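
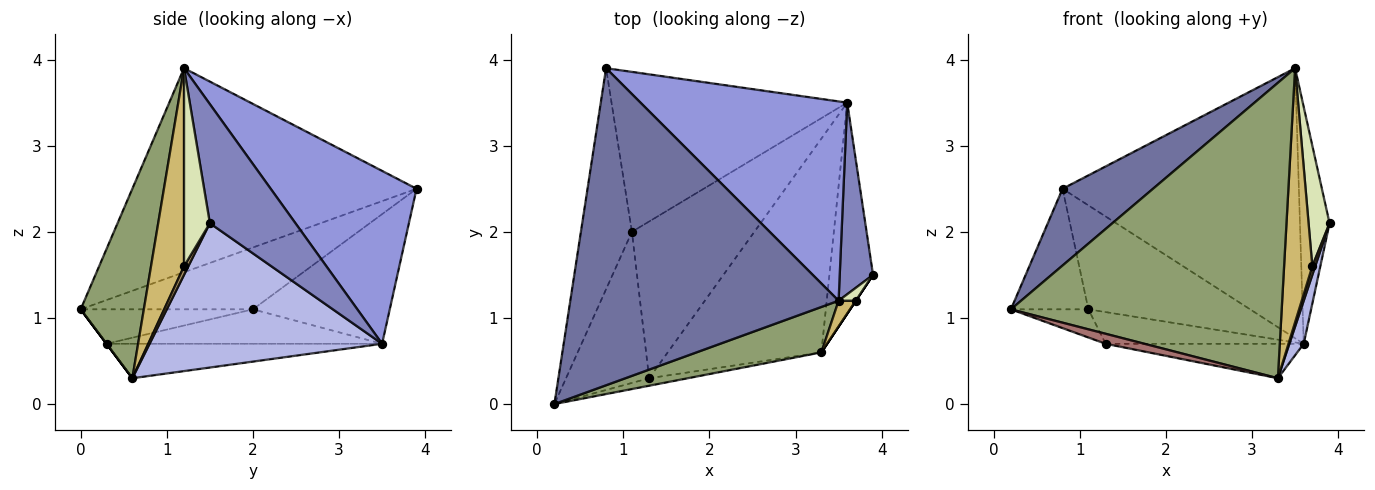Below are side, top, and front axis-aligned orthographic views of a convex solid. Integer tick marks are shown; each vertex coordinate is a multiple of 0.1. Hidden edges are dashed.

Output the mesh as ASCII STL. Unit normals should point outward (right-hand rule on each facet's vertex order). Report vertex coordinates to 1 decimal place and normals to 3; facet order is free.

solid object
 facet normal -0.594 -0.189 0.782
  outer loop
   vertex 3.5 1.2 3.9
   vertex 0.8 3.9 2.5
   vertex 0.2 0.0 1.1
  endloop
 endfacet
 facet normal 0.914 0.316 0.256
  outer loop
   vertex 3.6 3.5 0.7
   vertex 3.5 1.2 3.9
   vertex 3.9 1.5 2.1
  endloop
 endfacet
 facet normal 0.445 0.721 0.532
  outer loop
   vertex 3.6 3.5 0.7
   vertex 0.8 3.9 2.5
   vertex 3.5 1.2 3.9
  endloop
 endfacet
 facet normal 0.956 -0.059 -0.289
  outer loop
   vertex 3.3 0.6 0.3
   vertex 3.6 3.5 0.7
   vertex 3.9 1.5 2.1
  endloop
 endfacet
 facet normal 0.225 -0.963 0.148
  outer loop
   vertex 3.3 0.6 0.3
   vertex 3.5 1.2 3.9
   vertex 0.2 0.0 1.1
  endloop
 endfacet
 facet normal -0.729 0.328 -0.601
  outer loop
   vertex 1.1 2.0 1.1
   vertex 0.2 0.0 1.1
   vertex 0.8 3.9 2.5
  endloop
 endfacet
 facet normal -0.419 0.495 -0.761
  outer loop
   vertex 1.1 2.0 1.1
   vertex 0.8 3.9 2.5
   vertex 3.6 3.5 0.7
  endloop
 endfacet
 facet normal 0.775 -0.629 0.067
  outer loop
   vertex 3.7 1.2 1.6
   vertex 3.9 1.5 2.1
   vertex 3.5 1.2 3.9
  endloop
 endfacet
 facet normal 0.832 -0.555 0.000
  outer loop
   vertex 3.7 1.2 1.6
   vertex 3.3 0.6 0.3
   vertex 3.9 1.5 2.1
  endloop
 endfacet
 facet normal 0.758 -0.648 0.066
  outer loop
   vertex 3.7 1.2 1.6
   vertex 3.5 1.2 3.9
   vertex 3.3 0.6 0.3
  endloop
 endfacet
 facet normal -0.216 0.155 -0.964
  outer loop
   vertex 1.3 0.3 0.7
   vertex 3.6 3.5 0.7
   vertex 3.3 0.6 0.3
  endloop
 endfacet
 facet normal -0.266 0.191 -0.945
  outer loop
   vertex 1.3 0.3 0.7
   vertex 1.1 2.0 1.1
   vertex 3.6 3.5 0.7
  endloop
 endfacet
 facet normal 0.000 -0.800 -0.600
  outer loop
   vertex 1.3 0.3 0.7
   vertex 3.3 0.6 0.3
   vertex 0.2 0.0 1.1
  endloop
 endfacet
 facet normal -0.377 0.170 -0.910
  outer loop
   vertex 1.3 0.3 0.7
   vertex 0.2 0.0 1.1
   vertex 1.1 2.0 1.1
  endloop
 endfacet
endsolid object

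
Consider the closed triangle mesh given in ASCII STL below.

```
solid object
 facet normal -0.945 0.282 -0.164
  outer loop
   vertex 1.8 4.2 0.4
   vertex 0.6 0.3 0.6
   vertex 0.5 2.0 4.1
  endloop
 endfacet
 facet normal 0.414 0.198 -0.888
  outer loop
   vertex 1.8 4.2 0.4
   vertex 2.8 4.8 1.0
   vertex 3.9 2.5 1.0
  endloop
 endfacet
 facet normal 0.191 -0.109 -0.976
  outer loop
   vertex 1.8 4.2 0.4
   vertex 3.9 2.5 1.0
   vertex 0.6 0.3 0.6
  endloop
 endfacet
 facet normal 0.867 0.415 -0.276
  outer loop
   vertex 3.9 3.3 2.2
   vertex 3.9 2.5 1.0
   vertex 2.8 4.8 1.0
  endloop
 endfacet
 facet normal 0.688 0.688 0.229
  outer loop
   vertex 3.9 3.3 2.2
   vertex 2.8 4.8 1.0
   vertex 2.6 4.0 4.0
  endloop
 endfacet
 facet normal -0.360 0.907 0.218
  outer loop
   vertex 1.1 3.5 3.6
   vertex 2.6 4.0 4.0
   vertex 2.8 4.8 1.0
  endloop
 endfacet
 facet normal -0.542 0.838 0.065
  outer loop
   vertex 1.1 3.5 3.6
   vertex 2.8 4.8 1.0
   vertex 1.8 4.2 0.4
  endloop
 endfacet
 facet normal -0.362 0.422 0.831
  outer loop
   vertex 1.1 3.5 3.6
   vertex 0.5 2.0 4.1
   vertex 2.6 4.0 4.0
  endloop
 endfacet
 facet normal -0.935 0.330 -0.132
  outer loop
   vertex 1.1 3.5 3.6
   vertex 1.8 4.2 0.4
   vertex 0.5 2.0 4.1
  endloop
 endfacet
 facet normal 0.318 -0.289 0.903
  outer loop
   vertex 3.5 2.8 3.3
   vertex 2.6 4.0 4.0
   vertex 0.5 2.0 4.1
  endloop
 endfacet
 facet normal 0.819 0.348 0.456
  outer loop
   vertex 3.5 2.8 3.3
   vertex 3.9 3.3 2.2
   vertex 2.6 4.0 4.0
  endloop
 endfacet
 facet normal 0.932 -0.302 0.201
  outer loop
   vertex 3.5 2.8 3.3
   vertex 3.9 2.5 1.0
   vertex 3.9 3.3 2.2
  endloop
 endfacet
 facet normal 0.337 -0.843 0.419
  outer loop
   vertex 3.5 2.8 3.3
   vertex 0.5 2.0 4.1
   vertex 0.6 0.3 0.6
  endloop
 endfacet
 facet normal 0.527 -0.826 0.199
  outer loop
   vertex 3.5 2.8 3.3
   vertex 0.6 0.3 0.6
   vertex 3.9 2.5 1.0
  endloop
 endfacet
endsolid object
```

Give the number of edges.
21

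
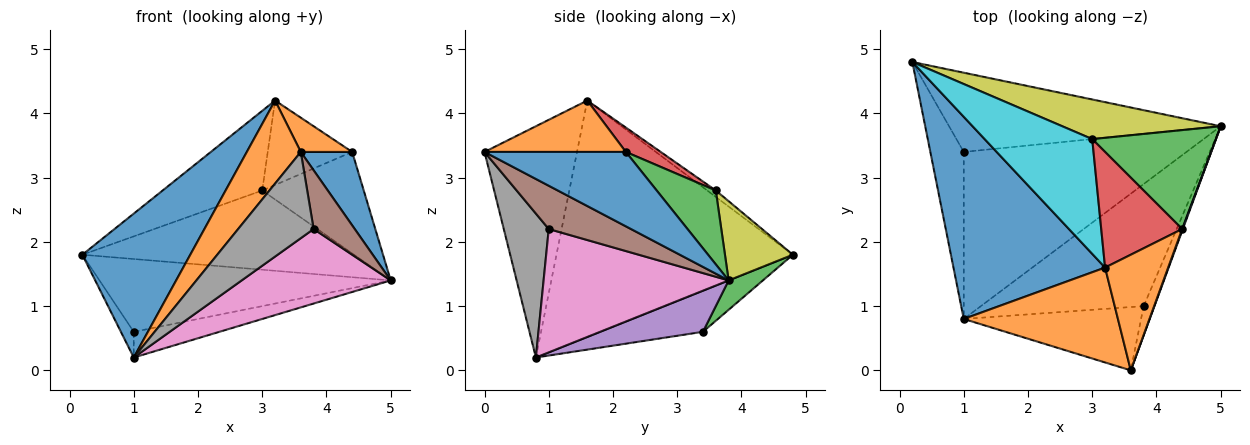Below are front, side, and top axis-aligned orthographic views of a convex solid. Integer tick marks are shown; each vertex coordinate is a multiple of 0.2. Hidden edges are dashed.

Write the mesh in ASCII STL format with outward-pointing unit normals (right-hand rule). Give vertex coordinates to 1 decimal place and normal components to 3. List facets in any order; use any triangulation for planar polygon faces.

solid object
 facet normal -0.786 -0.359 0.504
  outer loop
   vertex 3.2 1.6 4.2
   vertex 0.2 4.8 1.8
   vertex 1.0 0.8 0.2
  endloop
 endfacet
 facet normal -0.749 -0.437 0.499
  outer loop
   vertex 3.2 1.6 4.2
   vertex 1.0 0.8 0.2
   vertex 3.6 0.0 3.4
  endloop
 endfacet
 facet normal 0.079 0.674 -0.734
  outer loop
   vertex 1.0 3.4 0.6
   vertex 0.2 4.8 1.8
   vertex 5.0 3.8 1.4
  endloop
 endfacet
 facet normal -0.772 0.097 -0.628
  outer loop
   vertex 1.0 3.4 0.6
   vertex 1.0 0.8 0.2
   vertex 0.2 4.8 1.8
  endloop
 endfacet
 facet normal 0.180 0.150 -0.972
  outer loop
   vertex 1.0 3.4 0.6
   vertex 5.0 3.8 1.4
   vertex 1.0 0.8 0.2
  endloop
 endfacet
 facet normal 0.873 -0.436 -0.218
  outer loop
   vertex 3.8 1.0 2.2
   vertex 5.0 3.8 1.4
   vertex 3.6 0.0 3.4
  endloop
 endfacet
 facet normal 0.543 -0.438 -0.717
  outer loop
   vertex 3.8 1.0 2.2
   vertex 1.0 0.8 0.2
   vertex 5.0 3.8 1.4
  endloop
 endfacet
 facet normal 0.433 -0.727 -0.533
  outer loop
   vertex 3.8 1.0 2.2
   vertex 3.6 0.0 3.4
   vertex 1.0 0.8 0.2
  endloop
 endfacet
 facet normal 0.218 0.873 0.436
  outer loop
   vertex 3.0 3.6 2.8
   vertex 5.0 3.8 1.4
   vertex 0.2 4.8 1.8
  endloop
 endfacet
 facet normal -0.049 0.569 0.821
  outer loop
   vertex 3.0 3.6 2.8
   vertex 0.2 4.8 1.8
   vertex 3.2 1.6 4.2
  endloop
 endfacet
 facet normal 0.940 -0.342 0.009
  outer loop
   vertex 4.4 2.2 3.4
   vertex 3.6 0.0 3.4
   vertex 5.0 3.8 1.4
  endloop
 endfacet
 facet normal 0.616 -0.224 0.756
  outer loop
   vertex 4.4 2.2 3.4
   vertex 3.2 1.6 4.2
   vertex 3.6 0.0 3.4
  endloop
 endfacet
 facet normal 0.385 0.661 0.644
  outer loop
   vertex 4.4 2.2 3.4
   vertex 5.0 3.8 1.4
   vertex 3.0 3.6 2.8
  endloop
 endfacet
 facet normal 0.237 0.573 0.785
  outer loop
   vertex 4.4 2.2 3.4
   vertex 3.0 3.6 2.8
   vertex 3.2 1.6 4.2
  endloop
 endfacet
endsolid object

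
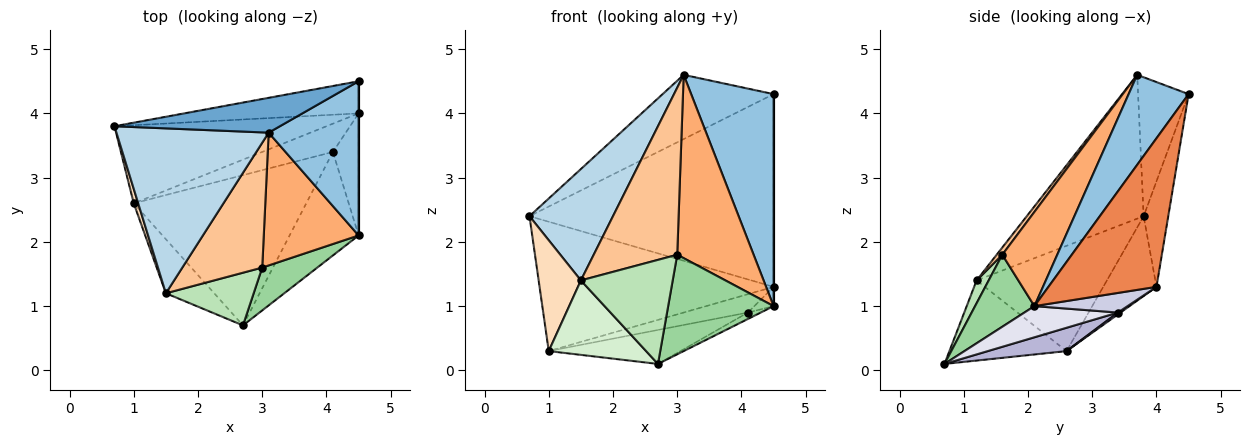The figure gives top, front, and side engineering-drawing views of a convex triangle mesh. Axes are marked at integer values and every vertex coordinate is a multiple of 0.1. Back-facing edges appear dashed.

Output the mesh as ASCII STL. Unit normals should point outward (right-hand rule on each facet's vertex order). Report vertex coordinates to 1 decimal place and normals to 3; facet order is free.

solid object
 facet normal -0.372 0.816 0.442
  outer loop
   vertex 3.1 3.7 4.6
   vertex 4.5 4.5 4.3
   vertex 0.7 3.8 2.4
  endloop
 endfacet
 facet normal 0.507 -0.697 0.507
  outer loop
   vertex 3.1 3.7 4.6
   vertex 4.5 2.1 1.0
   vertex 4.5 4.5 4.3
  endloop
 endfacet
 facet normal -0.616 -0.441 0.653
  outer loop
   vertex 1.5 1.2 1.4
   vertex 3.1 3.7 4.6
   vertex 0.7 3.8 2.4
  endloop
 endfacet
 facet normal -0.099 0.982 -0.164
  outer loop
   vertex 4.5 4.0 1.3
   vertex 0.7 3.8 2.4
   vertex 4.5 4.5 4.3
  endloop
 endfacet
 facet normal 1.000 0.000 0.000
  outer loop
   vertex 4.5 4.0 1.3
   vertex 4.5 4.5 4.3
   vertex 4.5 2.1 1.0
  endloop
 endfacet
 facet normal 0.504 -0.700 0.507
  outer loop
   vertex 3.0 1.6 1.8
   vertex 4.5 2.1 1.0
   vertex 3.1 3.7 4.6
  endloop
 endfacet
 facet normal 0.054 -0.800 0.598
  outer loop
   vertex 3.0 1.6 1.8
   vertex 3.1 3.7 4.6
   vertex 1.5 1.2 1.4
  endloop
 endfacet
 facet normal -0.951 -0.308 0.040
  outer loop
   vertex 1.0 2.6 0.3
   vertex 1.5 1.2 1.4
   vertex 0.7 3.8 2.4
  endloop
 endfacet
 facet normal -0.191 0.840 -0.507
  outer loop
   vertex 1.0 2.6 0.3
   vertex 0.7 3.8 2.4
   vertex 4.5 4.0 1.3
  endloop
 endfacet
 facet normal 0.459 -0.816 0.351
  outer loop
   vertex 2.7 0.7 0.1
   vertex 4.5 2.1 1.0
   vertex 3.0 1.6 1.8
  endloop
 endfacet
 facet normal 0.117 -0.886 0.449
  outer loop
   vertex 2.7 0.7 0.1
   vertex 3.0 1.6 1.8
   vertex 1.5 1.2 1.4
  endloop
 endfacet
 facet normal -0.698 -0.580 -0.421
  outer loop
   vertex 2.7 0.7 0.1
   vertex 1.5 1.2 1.4
   vertex 1.0 2.6 0.3
  endloop
 endfacet
 facet normal 0.022 0.544 -0.838
  outer loop
   vertex 4.1 3.4 0.9
   vertex 1.0 2.6 0.3
   vertex 4.5 4.0 1.3
  endloop
 endfacet
 facet normal 0.131 0.219 -0.967
  outer loop
   vertex 4.1 3.4 0.9
   vertex 2.7 0.7 0.1
   vertex 1.0 2.6 0.3
  endloop
 endfacet
 facet normal 0.602 0.125 -0.789
  outer loop
   vertex 4.1 3.4 0.9
   vertex 4.5 4.0 1.3
   vertex 4.5 2.1 1.0
  endloop
 endfacet
 facet normal 0.411 0.056 -0.910
  outer loop
   vertex 4.1 3.4 0.9
   vertex 4.5 2.1 1.0
   vertex 2.7 0.7 0.1
  endloop
 endfacet
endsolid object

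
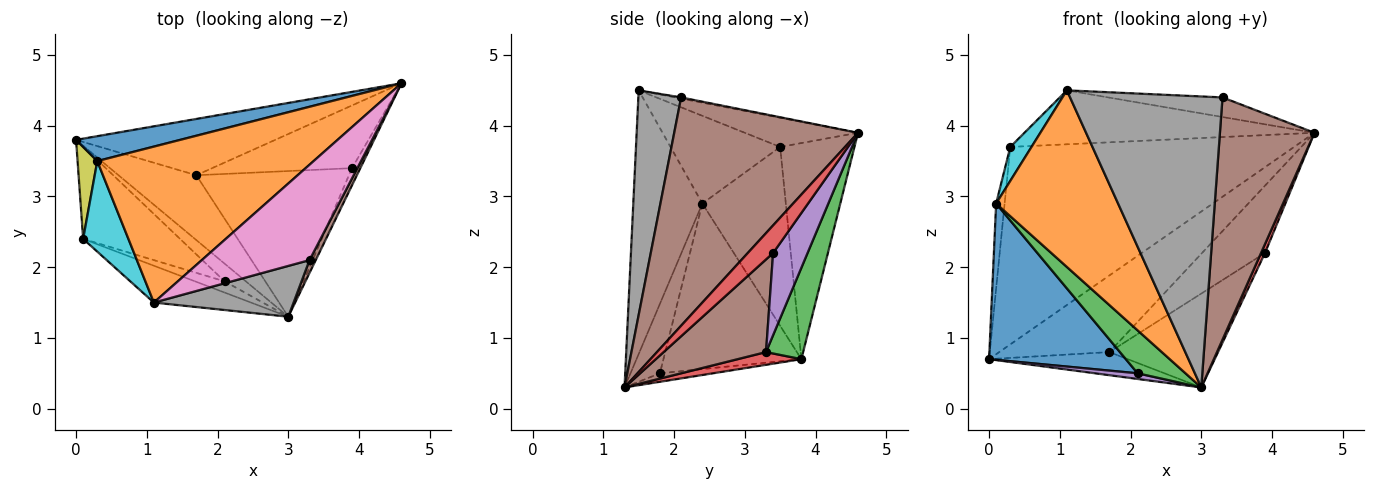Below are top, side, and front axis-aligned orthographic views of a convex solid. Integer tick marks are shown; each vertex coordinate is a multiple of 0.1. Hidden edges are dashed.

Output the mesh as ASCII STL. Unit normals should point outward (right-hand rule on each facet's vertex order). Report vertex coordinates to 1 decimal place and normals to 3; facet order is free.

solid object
 facet normal -0.251 0.960 0.121
  outer loop
   vertex 0.3 3.5 3.7
   vertex 4.6 4.6 3.9
   vertex 0.0 3.8 0.7
  endloop
 endfacet
 facet normal -0.127 0.324 0.937
  outer loop
   vertex 0.3 3.5 3.7
   vertex 1.1 1.5 4.5
   vertex 4.6 4.6 3.9
  endloop
 endfacet
 facet normal 0.262 0.778 -0.571
  outer loop
   vertex 1.7 3.3 0.8
   vertex 0.0 3.8 0.7
   vertex 4.6 4.6 3.9
  endloop
 endfacet
 facet normal 0.152 0.332 -0.931
  outer loop
   vertex 1.7 3.3 0.8
   vertex 3.0 1.3 0.3
   vertex 0.0 3.8 0.7
  endloop
 endfacet
 facet normal -0.356 -0.285 -0.890
  outer loop
   vertex 2.1 1.8 0.5
   vertex 0.0 3.8 0.7
   vertex 3.0 1.3 0.3
  endloop
 endfacet
 facet normal 0.889 -0.457 0.024
  outer loop
   vertex 3.3 2.1 4.4
   vertex 3.0 1.3 0.3
   vertex 4.6 4.6 3.9
  endloop
 endfacet
 facet normal -0.010 0.201 0.979
  outer loop
   vertex 3.3 2.1 4.4
   vertex 4.6 4.6 3.9
   vertex 1.1 1.5 4.5
  endloop
 endfacet
 facet normal 0.266 -0.949 0.166
  outer loop
   vertex 3.3 2.1 4.4
   vertex 1.1 1.5 4.5
   vertex 3.0 1.3 0.3
  endloop
 endfacet
 facet normal -0.989 0.101 0.109
  outer loop
   vertex 0.1 2.4 2.9
   vertex 0.3 3.5 3.7
   vertex 0.0 3.8 0.7
  endloop
 endfacet
 facet normal -0.876 -0.170 0.452
  outer loop
   vertex 0.1 2.4 2.9
   vertex 1.1 1.5 4.5
   vertex 0.3 3.5 3.7
  endloop
 endfacet
 facet normal -0.656 -0.650 -0.384
  outer loop
   vertex 0.1 2.4 2.9
   vertex 0.0 3.8 0.7
   vertex 2.1 1.8 0.5
  endloop
 endfacet
 facet normal -0.485 -0.856 -0.179
  outer loop
   vertex 0.1 2.4 2.9
   vertex 3.0 1.3 0.3
   vertex 1.1 1.5 4.5
  endloop
 endfacet
 facet normal -0.511 -0.832 -0.217
  outer loop
   vertex 0.1 2.4 2.9
   vertex 2.1 1.8 0.5
   vertex 3.0 1.3 0.3
  endloop
 endfacet
 facet normal 0.947 -0.147 -0.286
  outer loop
   vertex 3.9 3.4 2.2
   vertex 4.6 4.6 3.9
   vertex 3.0 1.3 0.3
  endloop
 endfacet
 facet normal 0.372 0.679 -0.633
  outer loop
   vertex 3.9 3.4 2.2
   vertex 1.7 3.3 0.8
   vertex 4.6 4.6 3.9
  endloop
 endfacet
 facet normal 0.455 0.483 -0.749
  outer loop
   vertex 3.9 3.4 2.2
   vertex 3.0 1.3 0.3
   vertex 1.7 3.3 0.8
  endloop
 endfacet
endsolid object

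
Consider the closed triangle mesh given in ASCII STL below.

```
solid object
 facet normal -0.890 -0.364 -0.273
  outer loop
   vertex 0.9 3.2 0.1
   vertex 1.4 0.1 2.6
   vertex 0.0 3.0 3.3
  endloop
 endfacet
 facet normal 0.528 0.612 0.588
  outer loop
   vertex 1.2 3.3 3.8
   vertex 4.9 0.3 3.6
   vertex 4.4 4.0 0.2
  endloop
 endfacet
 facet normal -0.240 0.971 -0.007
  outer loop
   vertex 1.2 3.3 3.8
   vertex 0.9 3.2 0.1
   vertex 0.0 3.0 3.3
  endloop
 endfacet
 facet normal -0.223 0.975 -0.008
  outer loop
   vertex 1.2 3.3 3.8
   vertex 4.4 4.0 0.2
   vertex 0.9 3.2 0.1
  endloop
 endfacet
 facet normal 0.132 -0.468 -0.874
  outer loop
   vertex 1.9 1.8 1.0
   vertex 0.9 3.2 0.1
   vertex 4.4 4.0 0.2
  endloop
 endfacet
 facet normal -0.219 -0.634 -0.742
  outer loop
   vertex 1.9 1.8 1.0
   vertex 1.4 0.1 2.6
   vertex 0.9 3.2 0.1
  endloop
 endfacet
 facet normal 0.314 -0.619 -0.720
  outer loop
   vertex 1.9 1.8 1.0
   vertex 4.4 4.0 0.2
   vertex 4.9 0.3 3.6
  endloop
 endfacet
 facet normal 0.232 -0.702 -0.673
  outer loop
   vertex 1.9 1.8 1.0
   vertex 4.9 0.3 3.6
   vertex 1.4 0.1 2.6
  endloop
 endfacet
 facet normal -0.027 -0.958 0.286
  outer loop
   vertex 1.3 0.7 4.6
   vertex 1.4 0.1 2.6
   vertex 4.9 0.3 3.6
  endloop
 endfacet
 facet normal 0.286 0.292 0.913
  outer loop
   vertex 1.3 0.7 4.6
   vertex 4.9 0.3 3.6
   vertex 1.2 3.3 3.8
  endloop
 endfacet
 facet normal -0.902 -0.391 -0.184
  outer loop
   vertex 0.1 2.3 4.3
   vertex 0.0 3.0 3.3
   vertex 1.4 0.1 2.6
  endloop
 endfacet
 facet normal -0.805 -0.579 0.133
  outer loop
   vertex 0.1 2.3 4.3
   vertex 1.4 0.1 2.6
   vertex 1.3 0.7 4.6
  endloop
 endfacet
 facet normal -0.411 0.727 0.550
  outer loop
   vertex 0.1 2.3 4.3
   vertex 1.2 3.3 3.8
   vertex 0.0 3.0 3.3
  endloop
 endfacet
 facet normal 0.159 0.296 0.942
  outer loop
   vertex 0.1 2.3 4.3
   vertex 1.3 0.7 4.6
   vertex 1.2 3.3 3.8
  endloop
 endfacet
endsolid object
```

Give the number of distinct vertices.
9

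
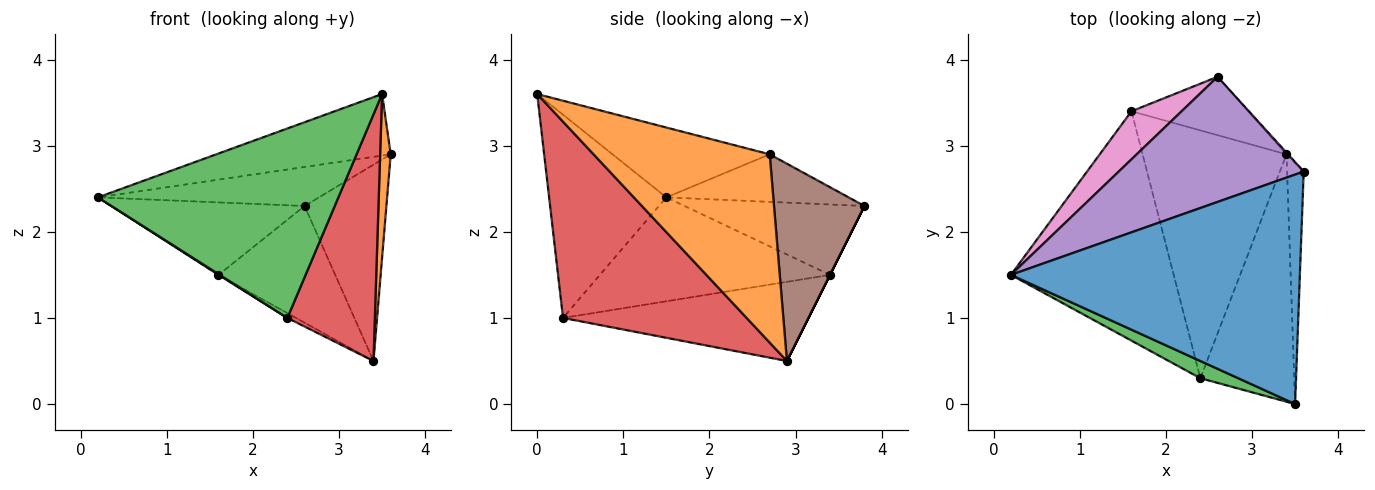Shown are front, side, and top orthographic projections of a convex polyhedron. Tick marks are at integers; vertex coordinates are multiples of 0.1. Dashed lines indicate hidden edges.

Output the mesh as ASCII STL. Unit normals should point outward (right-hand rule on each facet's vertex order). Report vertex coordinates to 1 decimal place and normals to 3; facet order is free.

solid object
 facet normal -0.227 0.252 0.941
  outer loop
   vertex 3.5 0.0 3.6
   vertex 3.6 2.7 2.9
   vertex 0.2 1.5 2.4
  endloop
 endfacet
 facet normal 0.994 -0.060 -0.088
  outer loop
   vertex 3.4 2.9 0.5
   vertex 3.6 2.7 2.9
   vertex 3.5 0.0 3.6
  endloop
 endfacet
 facet normal -0.437 -0.896 0.081
  outer loop
   vertex 2.4 0.3 1.0
   vertex 3.5 0.0 3.6
   vertex 0.2 1.5 2.4
  endloop
 endfacet
 facet normal 0.829 -0.395 -0.396
  outer loop
   vertex 2.4 0.3 1.0
   vertex 3.4 2.9 0.5
   vertex 3.5 0.0 3.6
  endloop
 endfacet
 facet normal -0.238 0.289 0.927
  outer loop
   vertex 2.6 3.8 2.3
   vertex 0.2 1.5 2.4
   vertex 3.6 2.7 2.9
  endloop
 endfacet
 facet normal 0.742 0.671 -0.006
  outer loop
   vertex 2.6 3.8 2.3
   vertex 3.6 2.7 2.9
   vertex 3.4 2.9 0.5
  endloop
 endfacet
 facet normal -0.613 0.658 0.437
  outer loop
   vertex 1.6 3.4 1.5
   vertex 0.2 1.5 2.4
   vertex 2.6 3.8 2.3
  endloop
 endfacet
 facet normal 0.000 0.894 -0.447
  outer loop
   vertex 1.6 3.4 1.5
   vertex 2.6 3.8 2.3
   vertex 3.4 2.9 0.5
  endloop
 endfacet
 facet normal -0.538 -0.003 -0.843
  outer loop
   vertex 1.6 3.4 1.5
   vertex 2.4 0.3 1.0
   vertex 0.2 1.5 2.4
  endloop
 endfacet
 facet normal -0.482 0.017 -0.876
  outer loop
   vertex 1.6 3.4 1.5
   vertex 3.4 2.9 0.5
   vertex 2.4 0.3 1.0
  endloop
 endfacet
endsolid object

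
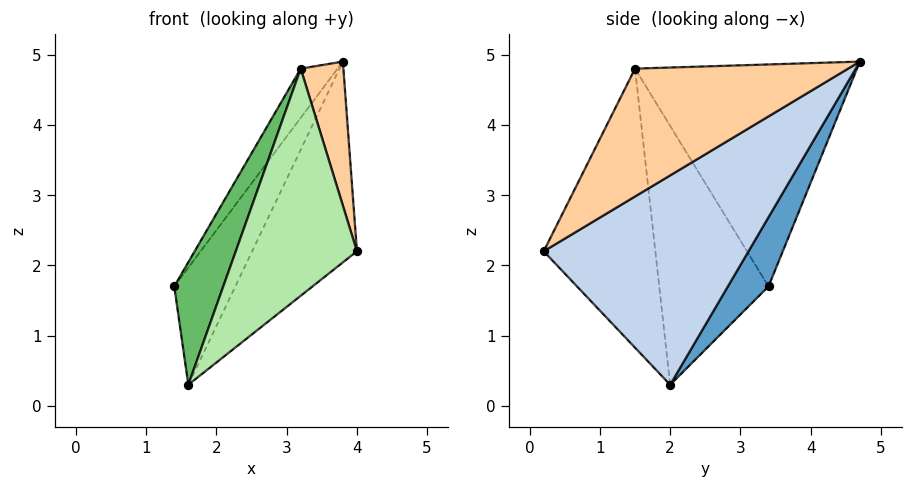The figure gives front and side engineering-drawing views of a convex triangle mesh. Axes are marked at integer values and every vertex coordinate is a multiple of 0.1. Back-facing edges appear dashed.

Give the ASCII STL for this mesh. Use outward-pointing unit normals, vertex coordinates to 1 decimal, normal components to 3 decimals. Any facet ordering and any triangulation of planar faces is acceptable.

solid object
 facet normal 0.442 0.665 -0.602
  outer loop
   vertex 1.6 2.0 0.3
   vertex 1.4 3.4 1.7
   vertex 3.8 4.7 4.9
  endloop
 endfacet
 facet normal 0.732 0.374 -0.570
  outer loop
   vertex 1.6 2.0 0.3
   vertex 3.8 4.7 4.9
   vertex 4.0 0.2 2.2
  endloop
 endfacet
 facet normal -0.818 0.136 0.558
  outer loop
   vertex 3.2 1.5 4.8
   vertex 3.8 4.7 4.9
   vertex 1.4 3.4 1.7
  endloop
 endfacet
 facet normal 0.910 -0.182 0.371
  outer loop
   vertex 3.2 1.5 4.8
   vertex 4.0 0.2 2.2
   vertex 3.8 4.7 4.9
  endloop
 endfacet
 facet normal -0.879 -0.394 0.269
  outer loop
   vertex 3.2 1.5 4.8
   vertex 1.4 3.4 1.7
   vertex 1.6 2.0 0.3
  endloop
 endfacet
 facet normal -0.669 -0.726 0.157
  outer loop
   vertex 3.2 1.5 4.8
   vertex 1.6 2.0 0.3
   vertex 4.0 0.2 2.2
  endloop
 endfacet
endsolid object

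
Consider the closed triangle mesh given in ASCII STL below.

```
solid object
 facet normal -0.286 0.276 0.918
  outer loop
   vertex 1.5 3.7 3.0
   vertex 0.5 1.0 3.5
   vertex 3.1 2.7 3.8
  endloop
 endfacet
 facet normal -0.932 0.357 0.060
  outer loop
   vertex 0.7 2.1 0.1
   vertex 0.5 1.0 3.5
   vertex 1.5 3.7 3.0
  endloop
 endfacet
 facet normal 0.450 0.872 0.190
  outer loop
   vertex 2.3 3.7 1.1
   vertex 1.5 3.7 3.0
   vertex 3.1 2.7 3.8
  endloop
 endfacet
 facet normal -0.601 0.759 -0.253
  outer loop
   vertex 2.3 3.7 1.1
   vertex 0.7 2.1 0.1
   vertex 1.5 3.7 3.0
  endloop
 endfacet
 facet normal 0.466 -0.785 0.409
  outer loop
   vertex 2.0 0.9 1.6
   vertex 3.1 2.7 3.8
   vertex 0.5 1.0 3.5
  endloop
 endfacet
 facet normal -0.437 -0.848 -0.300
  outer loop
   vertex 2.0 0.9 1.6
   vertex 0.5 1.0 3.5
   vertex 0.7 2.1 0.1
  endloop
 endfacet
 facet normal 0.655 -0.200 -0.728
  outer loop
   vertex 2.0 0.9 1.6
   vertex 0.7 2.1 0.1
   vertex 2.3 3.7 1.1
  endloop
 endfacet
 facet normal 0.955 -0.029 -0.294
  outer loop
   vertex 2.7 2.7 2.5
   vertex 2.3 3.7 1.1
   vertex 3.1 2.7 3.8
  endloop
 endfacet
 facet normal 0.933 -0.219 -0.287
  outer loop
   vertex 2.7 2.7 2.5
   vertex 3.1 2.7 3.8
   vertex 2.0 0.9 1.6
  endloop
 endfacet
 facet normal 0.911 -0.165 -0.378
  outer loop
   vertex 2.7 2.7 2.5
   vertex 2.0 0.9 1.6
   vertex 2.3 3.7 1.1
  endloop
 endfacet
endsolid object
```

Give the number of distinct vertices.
7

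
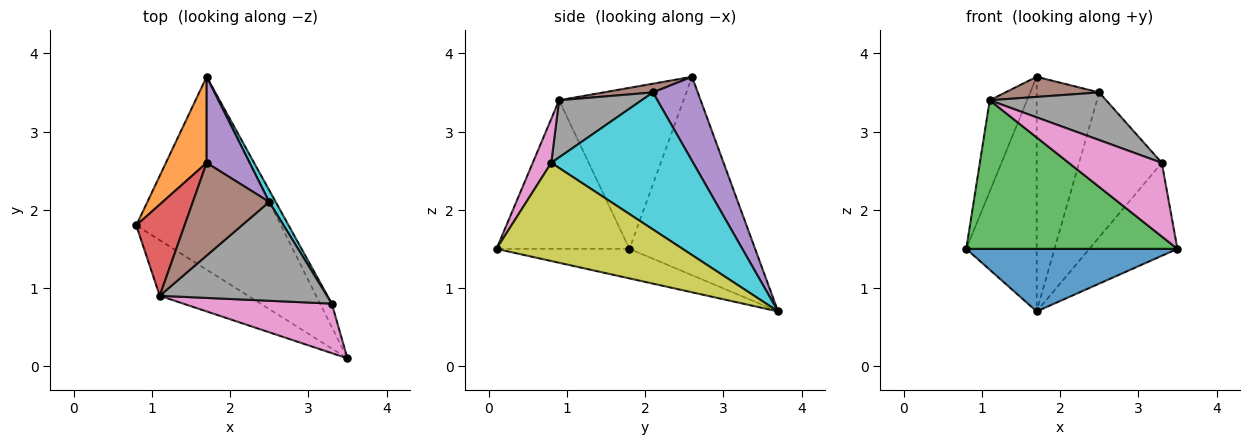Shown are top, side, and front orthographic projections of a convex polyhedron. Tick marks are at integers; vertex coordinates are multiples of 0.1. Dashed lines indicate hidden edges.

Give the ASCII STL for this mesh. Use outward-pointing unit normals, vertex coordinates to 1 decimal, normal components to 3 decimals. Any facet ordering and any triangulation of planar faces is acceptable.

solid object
 facet normal -0.191 -0.303 -0.934
  outer loop
   vertex 1.7 3.7 0.7
   vertex 3.5 0.1 1.5
   vertex 0.8 1.8 1.5
  endloop
 endfacet
 facet normal -0.859 0.481 0.176
  outer loop
   vertex 1.7 2.6 3.7
   vertex 1.7 3.7 0.7
   vertex 0.8 1.8 1.5
  endloop
 endfacet
 facet normal -0.508 -0.807 -0.302
  outer loop
   vertex 1.1 0.9 3.4
   vertex 0.8 1.8 1.5
   vertex 3.5 0.1 1.5
  endloop
 endfacet
 facet normal -0.921 0.276 0.276
  outer loop
   vertex 1.1 0.9 3.4
   vertex 1.7 2.6 3.7
   vertex 0.8 1.8 1.5
  endloop
 endfacet
 facet normal 0.558 0.779 0.286
  outer loop
   vertex 2.5 2.1 3.5
   vertex 1.7 3.7 0.7
   vertex 1.7 2.6 3.7
  endloop
 endfacet
 facet normal 0.111 -0.211 0.971
  outer loop
   vertex 2.5 2.1 3.5
   vertex 1.7 2.6 3.7
   vertex 1.1 0.9 3.4
  endloop
 endfacet
 facet normal 0.163 -0.819 0.551
  outer loop
   vertex 3.3 0.8 2.6
   vertex 1.1 0.9 3.4
   vertex 3.5 0.1 1.5
  endloop
 endfacet
 facet normal 0.294 -0.415 0.861
  outer loop
   vertex 3.3 0.8 2.6
   vertex 2.5 2.1 3.5
   vertex 1.1 0.9 3.4
  endloop
 endfacet
 facet normal 0.899 0.425 -0.107
  outer loop
   vertex 3.3 0.8 2.6
   vertex 3.5 0.1 1.5
   vertex 1.7 3.7 0.7
  endloop
 endfacet
 facet normal 0.863 0.503 0.041
  outer loop
   vertex 3.3 0.8 2.6
   vertex 1.7 3.7 0.7
   vertex 2.5 2.1 3.5
  endloop
 endfacet
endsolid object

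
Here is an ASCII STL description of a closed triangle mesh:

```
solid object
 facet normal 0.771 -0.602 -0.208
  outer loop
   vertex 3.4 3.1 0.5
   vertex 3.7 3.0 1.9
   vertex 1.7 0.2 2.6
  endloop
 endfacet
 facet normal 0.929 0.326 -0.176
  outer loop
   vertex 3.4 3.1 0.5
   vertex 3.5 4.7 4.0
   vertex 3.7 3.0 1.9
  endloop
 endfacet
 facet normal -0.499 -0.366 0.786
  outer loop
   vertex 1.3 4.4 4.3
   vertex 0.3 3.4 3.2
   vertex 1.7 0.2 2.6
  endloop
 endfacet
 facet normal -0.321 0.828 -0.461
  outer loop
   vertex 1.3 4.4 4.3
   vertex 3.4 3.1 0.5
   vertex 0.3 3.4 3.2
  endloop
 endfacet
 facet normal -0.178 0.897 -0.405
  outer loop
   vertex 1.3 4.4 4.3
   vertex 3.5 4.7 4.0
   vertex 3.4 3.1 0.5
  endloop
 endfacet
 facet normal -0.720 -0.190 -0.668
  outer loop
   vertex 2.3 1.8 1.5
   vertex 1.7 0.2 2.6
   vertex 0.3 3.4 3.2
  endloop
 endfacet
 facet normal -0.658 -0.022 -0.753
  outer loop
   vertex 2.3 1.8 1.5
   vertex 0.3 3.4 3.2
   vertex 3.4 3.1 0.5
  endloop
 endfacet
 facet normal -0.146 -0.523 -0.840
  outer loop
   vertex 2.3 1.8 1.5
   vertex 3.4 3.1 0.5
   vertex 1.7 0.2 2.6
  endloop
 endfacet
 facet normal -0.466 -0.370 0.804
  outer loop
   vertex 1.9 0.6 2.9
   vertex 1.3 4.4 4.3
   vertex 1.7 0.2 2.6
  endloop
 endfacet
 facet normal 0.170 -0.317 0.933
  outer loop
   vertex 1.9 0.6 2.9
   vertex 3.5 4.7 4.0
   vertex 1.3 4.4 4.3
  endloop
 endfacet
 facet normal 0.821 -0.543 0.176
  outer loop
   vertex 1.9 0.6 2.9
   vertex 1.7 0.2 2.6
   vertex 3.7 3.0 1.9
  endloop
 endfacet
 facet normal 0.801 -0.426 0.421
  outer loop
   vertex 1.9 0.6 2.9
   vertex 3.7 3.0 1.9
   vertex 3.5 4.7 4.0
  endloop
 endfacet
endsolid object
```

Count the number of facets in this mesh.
12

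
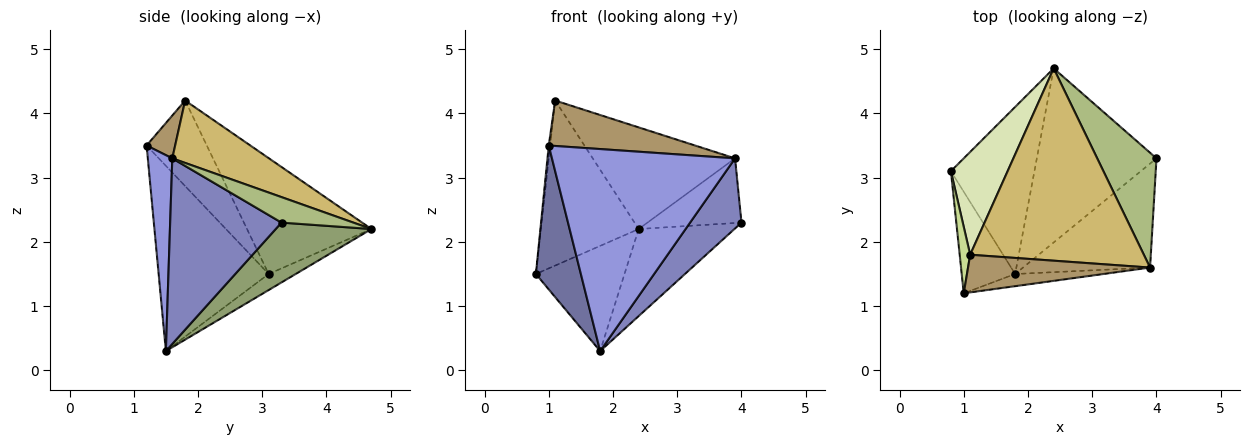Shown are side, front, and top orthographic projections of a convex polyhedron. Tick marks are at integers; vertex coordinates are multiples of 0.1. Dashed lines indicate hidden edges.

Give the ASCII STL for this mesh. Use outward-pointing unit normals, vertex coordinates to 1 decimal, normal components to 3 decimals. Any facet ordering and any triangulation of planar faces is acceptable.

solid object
 facet normal -0.894 -0.366 -0.258
  outer loop
   vertex 1.8 1.5 0.3
   vertex 1.0 1.2 3.5
   vertex 0.8 3.1 1.5
  endloop
 endfacet
 facet normal 0.771 -0.356 -0.528
  outer loop
   vertex 3.9 1.6 3.3
   vertex 1.8 1.5 0.3
   vertex 4.0 3.3 2.3
  endloop
 endfacet
 facet normal 0.132 -0.989 -0.060
  outer loop
   vertex 3.9 1.6 3.3
   vertex 1.0 1.2 3.5
   vertex 1.8 1.5 0.3
  endloop
 endfacet
 facet normal -0.161 0.526 -0.835
  outer loop
   vertex 2.4 4.7 2.2
   vertex 1.8 1.5 0.3
   vertex 0.8 3.1 1.5
  endloop
 endfacet
 facet normal 0.408 0.408 -0.816
  outer loop
   vertex 2.4 4.7 2.2
   vertex 4.0 3.3 2.3
   vertex 1.8 1.5 0.3
  endloop
 endfacet
 facet normal 0.351 0.459 0.816
  outer loop
   vertex 2.4 4.7 2.2
   vertex 3.9 1.6 3.3
   vertex 4.0 3.3 2.3
  endloop
 endfacet
 facet normal -0.992 0.024 0.122
  outer loop
   vertex 1.1 1.8 4.2
   vertex 0.8 3.1 1.5
   vertex 1.0 1.2 3.5
  endloop
 endfacet
 facet normal -0.734 0.577 0.359
  outer loop
   vertex 1.1 1.8 4.2
   vertex 2.4 4.7 2.2
   vertex 0.8 3.1 1.5
  endloop
 endfacet
 facet normal 0.149 -0.761 0.631
  outer loop
   vertex 1.1 1.8 4.2
   vertex 1.0 1.2 3.5
   vertex 3.9 1.6 3.3
  endloop
 endfacet
 facet normal 0.303 0.445 0.843
  outer loop
   vertex 1.1 1.8 4.2
   vertex 3.9 1.6 3.3
   vertex 2.4 4.7 2.2
  endloop
 endfacet
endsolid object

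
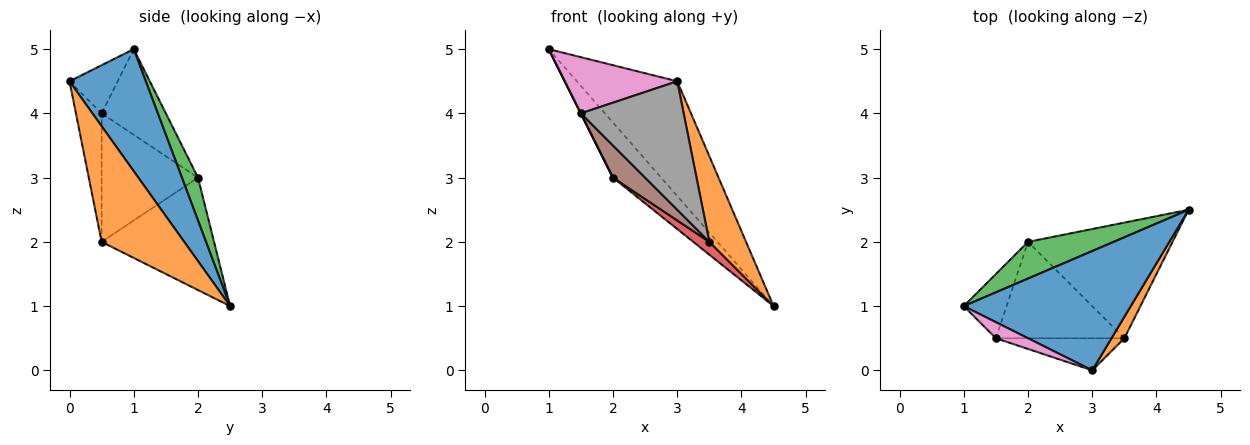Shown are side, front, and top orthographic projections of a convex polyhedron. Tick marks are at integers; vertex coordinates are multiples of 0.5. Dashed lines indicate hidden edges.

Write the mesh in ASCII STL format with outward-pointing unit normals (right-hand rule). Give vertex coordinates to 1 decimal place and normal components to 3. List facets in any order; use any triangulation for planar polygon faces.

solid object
 facet normal 0.466 0.613 0.638
  outer loop
   vertex 3.0 0.0 4.5
   vertex 4.5 2.5 1.0
   vertex 1.0 1.0 5.0
  endloop
 endfacet
 facet normal 0.909 -0.404 0.101
  outer loop
   vertex 3.5 0.5 2.0
   vertex 4.5 2.5 1.0
   vertex 3.0 0.0 4.5
  endloop
 endfacet
 facet normal 0.267 0.802 0.535
  outer loop
   vertex 2.0 2.0 3.0
   vertex 1.0 1.0 5.0
   vertex 4.5 2.5 1.0
  endloop
 endfacet
 facet normal -0.612 -0.087 -0.786
  outer loop
   vertex 2.0 2.0 3.0
   vertex 4.5 2.5 1.0
   vertex 3.5 0.5 2.0
  endloop
 endfacet
 facet normal -0.894 0.000 -0.447
  outer loop
   vertex 1.5 0.5 4.0
   vertex 1.0 1.0 5.0
   vertex 2.0 2.0 3.0
  endloop
 endfacet
 facet normal -0.688 -0.229 -0.688
  outer loop
   vertex 1.5 0.5 4.0
   vertex 2.0 2.0 3.0
   vertex 3.5 0.5 2.0
  endloop
 endfacet
 facet normal -0.381 -0.889 0.254
  outer loop
   vertex 1.5 0.5 4.0
   vertex 3.0 0.0 4.5
   vertex 1.0 1.0 5.0
  endloop
 endfacet
 facet normal -0.236 -0.943 -0.236
  outer loop
   vertex 1.5 0.5 4.0
   vertex 3.5 0.5 2.0
   vertex 3.0 0.0 4.5
  endloop
 endfacet
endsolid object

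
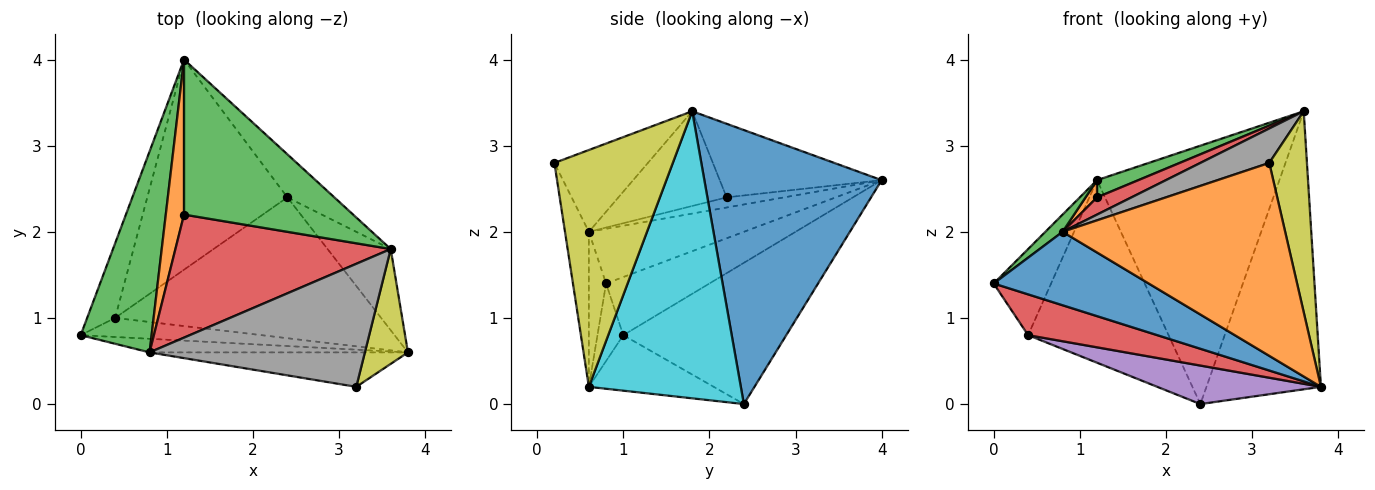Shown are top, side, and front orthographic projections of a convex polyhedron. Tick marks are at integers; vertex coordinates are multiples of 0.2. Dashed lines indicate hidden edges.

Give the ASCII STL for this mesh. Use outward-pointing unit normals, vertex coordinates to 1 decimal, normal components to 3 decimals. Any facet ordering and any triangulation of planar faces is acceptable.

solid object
 facet normal -0.109 -0.977 -0.181
  outer loop
   vertex 0.8 0.6 2.0
   vertex 0.0 0.8 1.4
   vertex 3.8 0.6 0.2
  endloop
 endfacet
 facet normal -0.105 -0.979 -0.175
  outer loop
   vertex 0.8 0.6 2.0
   vertex 3.8 0.6 0.2
   vertex 3.2 0.2 2.8
  endloop
 endfacet
 facet normal -0.609 -0.068 0.790
  outer loop
   vertex 0.8 0.6 2.0
   vertex 1.2 4.0 2.6
   vertex 0.0 0.8 1.4
  endloop
 endfacet
 facet normal -0.178 -0.892 -0.416
  outer loop
   vertex 0.4 1.0 0.8
   vertex 3.8 0.6 0.2
   vertex 0.0 0.8 1.4
  endloop
 endfacet
 facet normal -0.197 -0.259 -0.946
  outer loop
   vertex 0.4 1.0 0.8
   vertex 2.4 2.4 0.0
   vertex 3.8 0.6 0.2
  endloop
 endfacet
 facet normal -0.806 0.448 -0.388
  outer loop
   vertex 0.4 1.0 0.8
   vertex 0.0 0.8 1.4
   vertex 1.2 4.0 2.6
  endloop
 endfacet
 facet normal -0.606 0.522 -0.601
  outer loop
   vertex 0.4 1.0 0.8
   vertex 1.2 4.0 2.6
   vertex 2.4 2.4 0.0
  endloop
 endfacet
 facet normal -0.344 -0.253 0.904
  outer loop
   vertex 3.6 1.8 3.4
   vertex 0.8 0.6 2.0
   vertex 3.2 0.2 2.8
  endloop
 endfacet
 facet normal 0.939 -0.299 0.171
  outer loop
   vertex 3.6 1.8 3.4
   vertex 3.2 0.2 2.8
   vertex 3.8 0.6 0.2
  endloop
 endfacet
 facet normal 0.787 0.593 -0.173
  outer loop
   vertex 3.6 1.8 3.4
   vertex 3.8 0.6 0.2
   vertex 2.4 2.4 0.0
  endloop
 endfacet
 facet normal 0.692 0.712 -0.119
  outer loop
   vertex 3.6 1.8 3.4
   vertex 2.4 2.4 0.0
   vertex 1.2 4.0 2.6
  endloop
 endfacet
 facet normal -0.483 -0.097 0.870
  outer loop
   vertex 1.2 2.2 2.4
   vertex 1.2 4.0 2.6
   vertex 0.8 0.6 2.0
  endloop
 endfacet
 facet normal -0.397 -0.101 0.912
  outer loop
   vertex 1.2 2.2 2.4
   vertex 3.6 1.8 3.4
   vertex 1.2 4.0 2.6
  endloop
 endfacet
 facet normal -0.399 -0.127 0.908
  outer loop
   vertex 1.2 2.2 2.4
   vertex 0.8 0.6 2.0
   vertex 3.6 1.8 3.4
  endloop
 endfacet
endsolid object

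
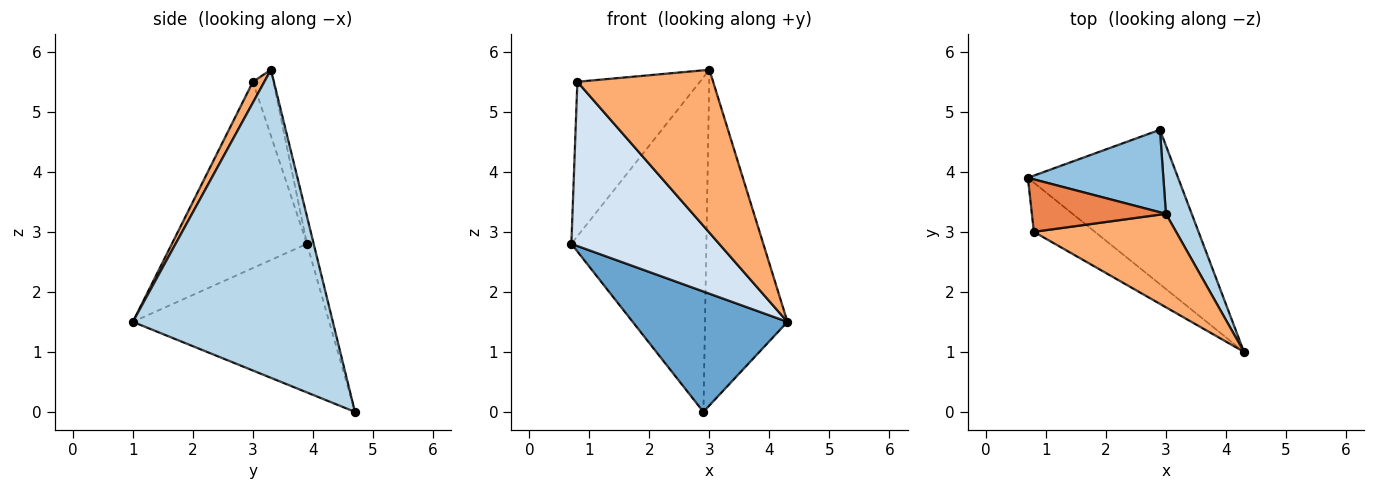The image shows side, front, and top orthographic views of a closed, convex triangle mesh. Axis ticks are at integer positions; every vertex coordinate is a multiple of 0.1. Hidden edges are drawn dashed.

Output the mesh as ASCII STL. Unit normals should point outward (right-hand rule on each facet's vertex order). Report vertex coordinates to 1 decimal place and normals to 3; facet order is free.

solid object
 facet normal -0.615 -0.485 -0.622
  outer loop
   vertex 2.9 4.7 0.0
   vertex 4.3 1.0 1.5
   vertex 0.7 3.9 2.8
  endloop
 endfacet
 facet normal -0.048 0.970 0.239
  outer loop
   vertex 3.0 3.3 5.7
   vertex 2.9 4.7 0.0
   vertex 0.7 3.9 2.8
  endloop
 endfacet
 facet normal 0.922 0.380 0.077
  outer loop
   vertex 3.0 3.3 5.7
   vertex 4.3 1.0 1.5
   vertex 2.9 4.7 0.0
  endloop
 endfacet
 facet normal -0.659 -0.721 -0.216
  outer loop
   vertex 0.8 3.0 5.5
   vertex 0.7 3.9 2.8
   vertex 4.3 1.0 1.5
  endloop
 endfacet
 facet normal -0.156 0.935 0.318
  outer loop
   vertex 0.8 3.0 5.5
   vertex 3.0 3.3 5.7
   vertex 0.7 3.9 2.8
  endloop
 endfacet
 facet normal 0.073 -0.865 0.496
  outer loop
   vertex 0.8 3.0 5.5
   vertex 4.3 1.0 1.5
   vertex 3.0 3.3 5.7
  endloop
 endfacet
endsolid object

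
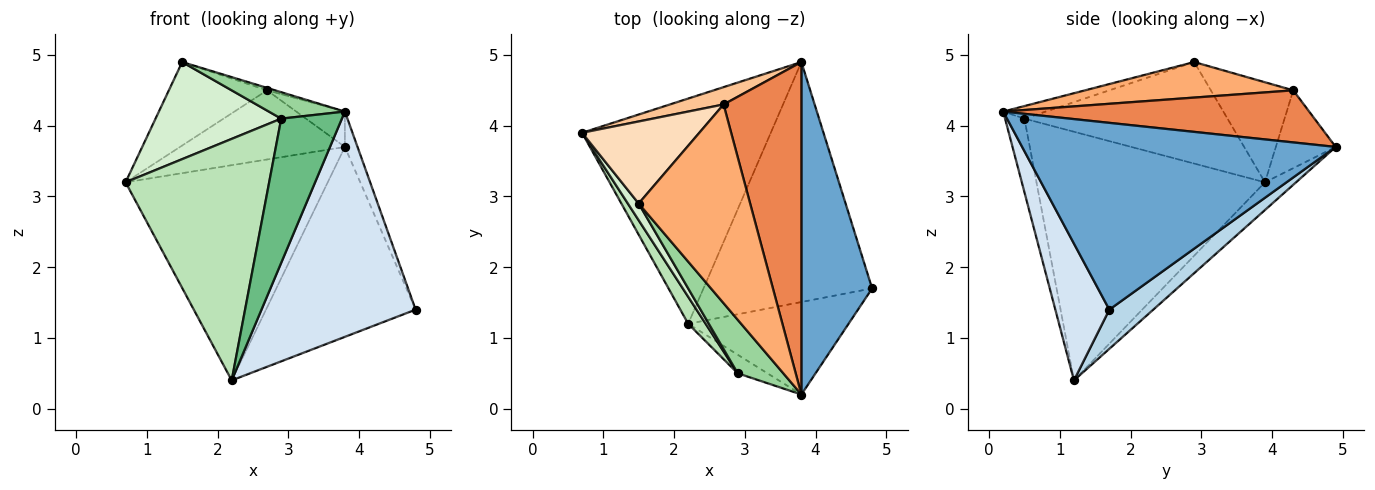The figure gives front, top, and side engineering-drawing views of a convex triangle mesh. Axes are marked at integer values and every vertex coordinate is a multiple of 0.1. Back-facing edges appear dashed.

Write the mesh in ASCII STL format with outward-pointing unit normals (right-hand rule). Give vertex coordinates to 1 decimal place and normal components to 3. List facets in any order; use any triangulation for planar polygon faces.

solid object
 facet normal 0.935 0.038 0.354
  outer loop
   vertex 3.8 0.2 4.2
   vertex 4.8 1.7 1.4
   vertex 3.8 4.9 3.7
  endloop
 endfacet
 facet normal -0.106 0.687 -0.719
  outer loop
   vertex 2.2 1.2 0.4
   vertex 0.7 3.9 3.2
   vertex 3.8 4.9 3.7
  endloop
 endfacet
 facet normal 0.179 0.611 -0.771
  outer loop
   vertex 2.2 1.2 0.4
   vertex 3.8 4.9 3.7
   vertex 4.8 1.7 1.4
  endloop
 endfacet
 facet normal 0.308 -0.880 -0.361
  outer loop
   vertex 2.2 1.2 0.4
   vertex 4.8 1.7 1.4
   vertex 3.8 0.2 4.2
  endloop
 endfacet
 facet normal 0.554 0.088 0.828
  outer loop
   vertex 2.7 4.3 4.5
   vertex 3.8 0.2 4.2
   vertex 3.8 4.9 3.7
  endloop
 endfacet
 facet normal 0.304 0.012 0.953
  outer loop
   vertex 2.7 4.3 4.5
   vertex 1.5 2.9 4.9
   vertex 3.8 0.2 4.2
  endloop
 endfacet
 facet normal -0.332 0.915 0.229
  outer loop
   vertex 2.7 4.3 4.5
   vertex 3.8 4.9 3.7
   vertex 0.7 3.9 3.2
  endloop
 endfacet
 facet normal -0.513 0.612 0.602
  outer loop
   vertex 2.7 4.3 4.5
   vertex 0.7 3.9 3.2
   vertex 1.5 2.9 4.9
  endloop
 endfacet
 facet normal -0.302 -0.946 -0.122
  outer loop
   vertex 2.9 0.5 4.1
   vertex 2.2 1.2 0.4
   vertex 3.8 0.2 4.2
  endloop
 endfacet
 facet normal -0.240 -0.430 0.870
  outer loop
   vertex 2.9 0.5 4.1
   vertex 3.8 0.2 4.2
   vertex 1.5 2.9 4.9
  endloop
 endfacet
 facet normal -0.845 -0.531 0.059
  outer loop
   vertex 2.9 0.5 4.1
   vertex 0.7 3.9 3.2
   vertex 2.2 1.2 0.4
  endloop
 endfacet
 facet normal -0.847 -0.524 0.090
  outer loop
   vertex 2.9 0.5 4.1
   vertex 1.5 2.9 4.9
   vertex 0.7 3.9 3.2
  endloop
 endfacet
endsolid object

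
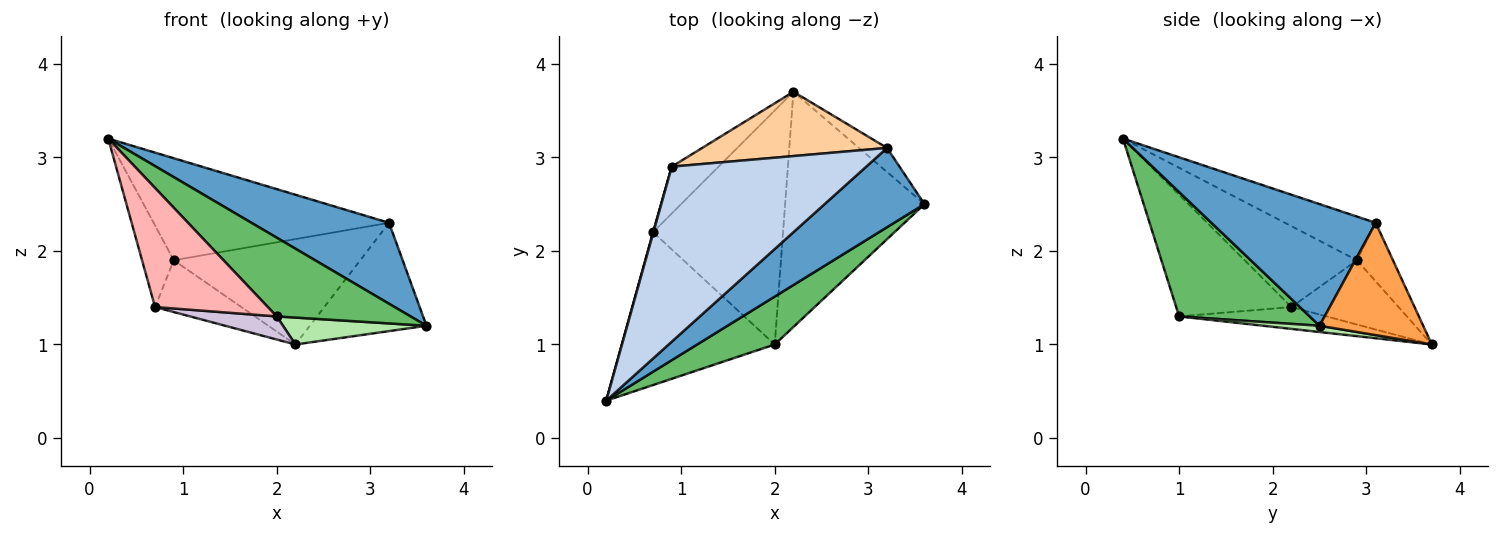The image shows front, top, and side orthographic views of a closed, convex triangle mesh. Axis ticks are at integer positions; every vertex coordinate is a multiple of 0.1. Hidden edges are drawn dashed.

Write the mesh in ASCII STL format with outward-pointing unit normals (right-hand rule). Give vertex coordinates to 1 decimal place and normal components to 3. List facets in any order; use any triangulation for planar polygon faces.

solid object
 facet normal 0.649 -0.544 0.532
  outer loop
   vertex 3.2 3.1 2.3
   vertex 0.2 0.4 3.2
   vertex 3.6 2.5 1.2
  endloop
 endfacet
 facet normal -0.190 0.494 0.848
  outer loop
   vertex 3.2 3.1 2.3
   vertex 0.9 2.9 1.9
   vertex 0.2 0.4 3.2
  endloop
 endfacet
 facet normal 0.655 0.737 -0.164
  outer loop
   vertex 3.2 3.1 2.3
   vertex 3.6 2.5 1.2
   vertex 2.2 3.7 1.0
  endloop
 endfacet
 facet normal -0.163 0.842 0.514
  outer loop
   vertex 3.2 3.1 2.3
   vertex 2.2 3.7 1.0
   vertex 0.9 2.9 1.9
  endloop
 endfacet
 facet normal 0.640 -0.656 0.399
  outer loop
   vertex 2.0 1.0 1.3
   vertex 3.6 2.5 1.2
   vertex 0.2 0.4 3.2
  endloop
 endfacet
 facet normal 0.044 -0.114 -0.993
  outer loop
   vertex 2.0 1.0 1.3
   vertex 2.2 3.7 1.0
   vertex 3.6 2.5 1.2
  endloop
 endfacet
 facet normal -0.962 0.272 0.004
  outer loop
   vertex 0.7 2.2 1.4
   vertex 0.2 0.4 3.2
   vertex 0.9 2.9 1.9
  endloop
 endfacet
 facet normal -0.532 -0.520 -0.668
  outer loop
   vertex 0.7 2.2 1.4
   vertex 2.0 1.0 1.3
   vertex 0.2 0.4 3.2
  endloop
 endfacet
 facet normal -0.677 0.546 -0.493
  outer loop
   vertex 0.7 2.2 1.4
   vertex 0.9 2.9 1.9
   vertex 2.2 3.7 1.0
  endloop
 endfacet
 facet normal -0.165 -0.097 -0.982
  outer loop
   vertex 0.7 2.2 1.4
   vertex 2.2 3.7 1.0
   vertex 2.0 1.0 1.3
  endloop
 endfacet
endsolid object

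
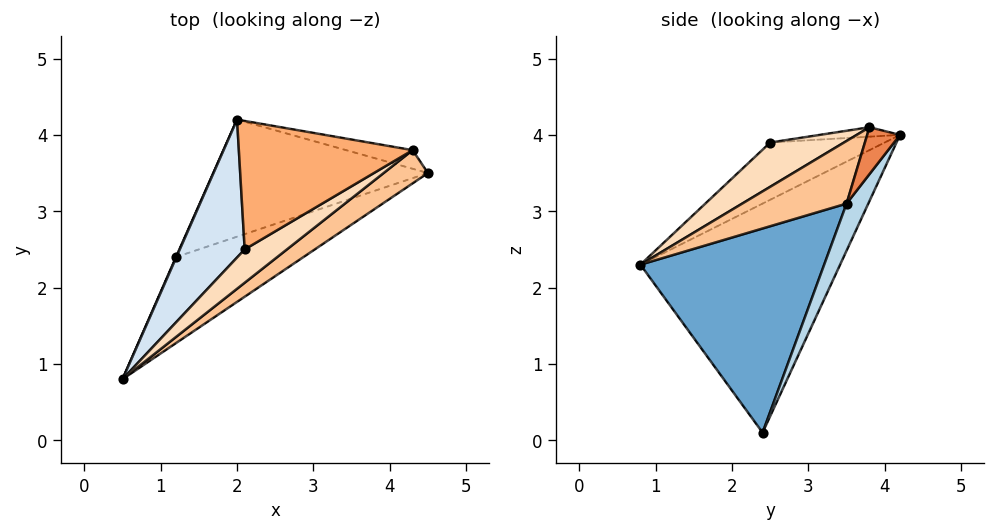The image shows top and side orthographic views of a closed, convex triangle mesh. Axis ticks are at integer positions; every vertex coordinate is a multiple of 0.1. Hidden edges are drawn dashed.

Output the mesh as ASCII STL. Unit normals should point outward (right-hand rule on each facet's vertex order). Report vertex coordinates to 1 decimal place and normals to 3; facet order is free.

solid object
 facet normal 0.571 -0.740 -0.356
  outer loop
   vertex 1.2 2.4 0.1
   vertex 4.5 3.5 3.1
   vertex 0.5 0.8 2.3
  endloop
 endfacet
 facet normal -0.915 0.403 0.002
  outer loop
   vertex 1.2 2.4 0.1
   vertex 0.5 0.8 2.3
   vertex 2.0 4.2 4.0
  endloop
 endfacet
 facet normal 0.095 0.896 -0.433
  outer loop
   vertex 1.2 2.4 0.1
   vertex 2.0 4.2 4.0
   vertex 4.5 3.5 3.1
  endloop
 endfacet
 facet normal -0.659 -0.083 0.747
  outer loop
   vertex 2.1 2.5 3.9
   vertex 2.0 4.2 4.0
   vertex 0.5 0.8 2.3
  endloop
 endfacet
 facet normal 0.176 0.952 -0.250
  outer loop
   vertex 4.3 3.8 4.1
   vertex 4.5 3.5 3.1
   vertex 2.0 4.2 4.0
  endloop
 endfacet
 facet normal -0.054 -0.062 0.997
  outer loop
   vertex 4.3 3.8 4.1
   vertex 2.0 4.2 4.0
   vertex 2.1 2.5 3.9
  endloop
 endfacet
 facet normal 0.479 -0.810 0.339
  outer loop
   vertex 4.3 3.8 4.1
   vertex 0.5 0.8 2.3
   vertex 4.5 3.5 3.1
  endloop
 endfacet
 facet normal 0.435 -0.799 0.415
  outer loop
   vertex 4.3 3.8 4.1
   vertex 2.1 2.5 3.9
   vertex 0.5 0.8 2.3
  endloop
 endfacet
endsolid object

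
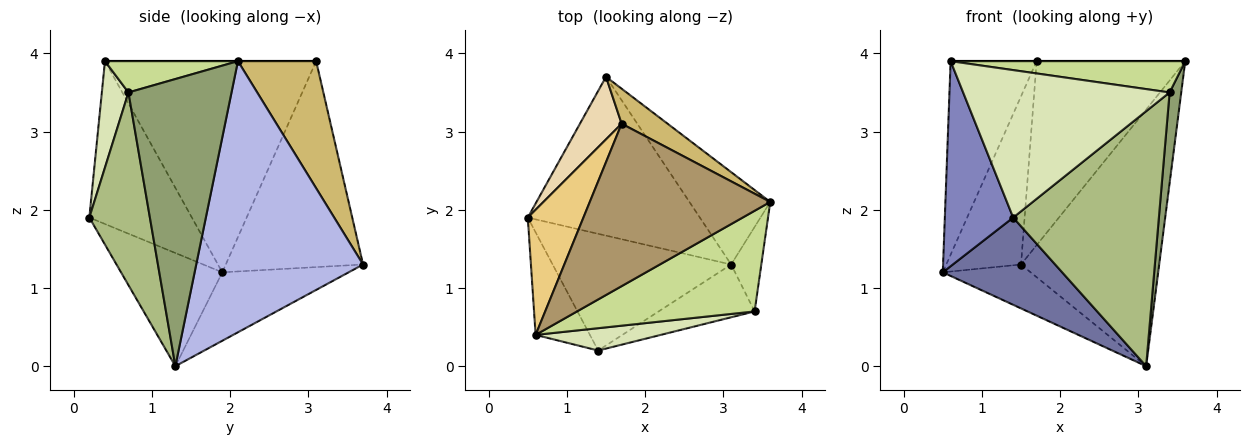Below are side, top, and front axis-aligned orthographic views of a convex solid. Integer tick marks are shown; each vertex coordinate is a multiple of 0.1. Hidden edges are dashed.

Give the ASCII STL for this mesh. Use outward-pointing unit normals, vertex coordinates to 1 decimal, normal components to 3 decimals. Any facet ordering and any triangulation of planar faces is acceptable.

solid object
 facet normal -0.453 -0.534 -0.714
  outer loop
   vertex 3.1 1.3 0.0
   vertex 1.4 0.2 1.9
   vertex 0.5 1.9 1.2
  endloop
 endfacet
 facet normal -0.802 -0.535 -0.267
  outer loop
   vertex 0.6 0.4 3.9
   vertex 0.5 1.9 1.2
   vertex 1.4 0.2 1.9
  endloop
 endfacet
 facet normal -0.358 0.249 -0.900
  outer loop
   vertex 1.5 3.7 1.3
   vertex 3.1 1.3 0.0
   vertex 0.5 1.9 1.2
  endloop
 endfacet
 facet normal 0.751 0.622 -0.224
  outer loop
   vertex 1.5 3.7 1.3
   vertex 3.6 2.1 3.9
   vertex 3.1 1.3 0.0
  endloop
 endfacet
 facet normal 0.988 -0.112 -0.104
  outer loop
   vertex 3.4 0.7 3.5
   vertex 3.1 1.3 0.0
   vertex 3.6 2.1 3.9
  endloop
 endfacet
 facet normal 0.377 -0.907 -0.188
  outer loop
   vertex 3.4 0.7 3.5
   vertex 1.4 0.2 1.9
   vertex 3.1 1.3 0.0
  endloop
 endfacet
 facet normal 0.166 -0.293 0.942
  outer loop
   vertex 3.4 0.7 3.5
   vertex 3.6 2.1 3.9
   vertex 0.6 0.4 3.9
  endloop
 endfacet
 facet normal 0.126 -0.981 0.149
  outer loop
   vertex 3.4 0.7 3.5
   vertex 0.6 0.4 3.9
   vertex 1.4 0.2 1.9
  endloop
 endfacet
 facet normal 0.000 0.000 1.000
  outer loop
   vertex 1.7 3.1 3.9
   vertex 0.6 0.4 3.9
   vertex 3.6 2.1 3.9
  endloop
 endfacet
 facet normal 0.459 0.873 0.166
  outer loop
   vertex 1.7 3.1 3.9
   vertex 3.6 2.1 3.9
   vertex 1.5 3.7 1.3
  endloop
 endfacet
 facet normal -0.900 0.367 0.237
  outer loop
   vertex 1.7 3.1 3.9
   vertex 0.5 1.9 1.2
   vertex 0.6 0.4 3.9
  endloop
 endfacet
 facet normal -0.865 0.471 0.175
  outer loop
   vertex 1.7 3.1 3.9
   vertex 1.5 3.7 1.3
   vertex 0.5 1.9 1.2
  endloop
 endfacet
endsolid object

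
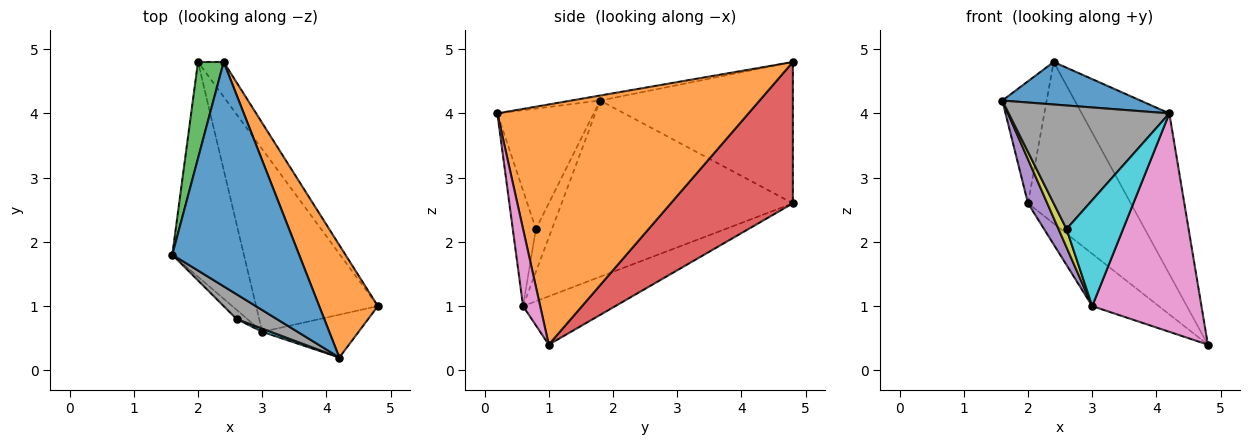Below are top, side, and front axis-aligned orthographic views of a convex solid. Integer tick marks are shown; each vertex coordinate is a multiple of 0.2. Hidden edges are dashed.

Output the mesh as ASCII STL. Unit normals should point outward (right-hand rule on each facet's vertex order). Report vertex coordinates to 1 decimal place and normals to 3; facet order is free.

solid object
 facet normal -0.039 -0.186 0.982
  outer loop
   vertex 4.2 0.2 4.0
   vertex 2.4 4.8 4.8
   vertex 1.6 1.8 4.2
  endloop
 endfacet
 facet normal 0.920 0.321 0.225
  outer loop
   vertex 4.2 0.2 4.0
   vertex 4.8 1.0 0.4
   vertex 2.4 4.8 4.8
  endloop
 endfacet
 facet normal -0.960 0.221 0.174
  outer loop
   vertex 2.0 4.8 2.6
   vertex 1.6 1.8 4.2
   vertex 2.4 4.8 4.8
  endloop
 endfacet
 facet normal 0.758 0.638 -0.138
  outer loop
   vertex 2.0 4.8 2.6
   vertex 2.4 4.8 4.8
   vertex 4.8 1.0 0.4
  endloop
 endfacet
 facet normal -0.924 -0.077 -0.375
  outer loop
   vertex 3.0 0.6 1.0
   vertex 1.6 1.8 4.2
   vertex 2.0 4.8 2.6
  endloop
 endfacet
 facet normal -0.357 0.257 -0.898
  outer loop
   vertex 3.0 0.6 1.0
   vertex 2.0 4.8 2.6
   vertex 4.8 1.0 0.4
  endloop
 endfacet
 facet normal 0.152 -0.970 -0.190
  outer loop
   vertex 3.0 0.6 1.0
   vertex 4.8 1.0 0.4
   vertex 4.2 0.2 4.0
  endloop
 endfacet
 facet normal -0.507 -0.845 0.169
  outer loop
   vertex 2.6 0.8 2.2
   vertex 4.2 0.2 4.0
   vertex 1.6 1.8 4.2
  endloop
 endfacet
 facet normal -0.873 -0.436 -0.218
  outer loop
   vertex 2.6 0.8 2.2
   vertex 1.6 1.8 4.2
   vertex 3.0 0.6 1.0
  endloop
 endfacet
 facet normal -0.378 -0.925 0.028
  outer loop
   vertex 2.6 0.8 2.2
   vertex 3.0 0.6 1.0
   vertex 4.2 0.2 4.0
  endloop
 endfacet
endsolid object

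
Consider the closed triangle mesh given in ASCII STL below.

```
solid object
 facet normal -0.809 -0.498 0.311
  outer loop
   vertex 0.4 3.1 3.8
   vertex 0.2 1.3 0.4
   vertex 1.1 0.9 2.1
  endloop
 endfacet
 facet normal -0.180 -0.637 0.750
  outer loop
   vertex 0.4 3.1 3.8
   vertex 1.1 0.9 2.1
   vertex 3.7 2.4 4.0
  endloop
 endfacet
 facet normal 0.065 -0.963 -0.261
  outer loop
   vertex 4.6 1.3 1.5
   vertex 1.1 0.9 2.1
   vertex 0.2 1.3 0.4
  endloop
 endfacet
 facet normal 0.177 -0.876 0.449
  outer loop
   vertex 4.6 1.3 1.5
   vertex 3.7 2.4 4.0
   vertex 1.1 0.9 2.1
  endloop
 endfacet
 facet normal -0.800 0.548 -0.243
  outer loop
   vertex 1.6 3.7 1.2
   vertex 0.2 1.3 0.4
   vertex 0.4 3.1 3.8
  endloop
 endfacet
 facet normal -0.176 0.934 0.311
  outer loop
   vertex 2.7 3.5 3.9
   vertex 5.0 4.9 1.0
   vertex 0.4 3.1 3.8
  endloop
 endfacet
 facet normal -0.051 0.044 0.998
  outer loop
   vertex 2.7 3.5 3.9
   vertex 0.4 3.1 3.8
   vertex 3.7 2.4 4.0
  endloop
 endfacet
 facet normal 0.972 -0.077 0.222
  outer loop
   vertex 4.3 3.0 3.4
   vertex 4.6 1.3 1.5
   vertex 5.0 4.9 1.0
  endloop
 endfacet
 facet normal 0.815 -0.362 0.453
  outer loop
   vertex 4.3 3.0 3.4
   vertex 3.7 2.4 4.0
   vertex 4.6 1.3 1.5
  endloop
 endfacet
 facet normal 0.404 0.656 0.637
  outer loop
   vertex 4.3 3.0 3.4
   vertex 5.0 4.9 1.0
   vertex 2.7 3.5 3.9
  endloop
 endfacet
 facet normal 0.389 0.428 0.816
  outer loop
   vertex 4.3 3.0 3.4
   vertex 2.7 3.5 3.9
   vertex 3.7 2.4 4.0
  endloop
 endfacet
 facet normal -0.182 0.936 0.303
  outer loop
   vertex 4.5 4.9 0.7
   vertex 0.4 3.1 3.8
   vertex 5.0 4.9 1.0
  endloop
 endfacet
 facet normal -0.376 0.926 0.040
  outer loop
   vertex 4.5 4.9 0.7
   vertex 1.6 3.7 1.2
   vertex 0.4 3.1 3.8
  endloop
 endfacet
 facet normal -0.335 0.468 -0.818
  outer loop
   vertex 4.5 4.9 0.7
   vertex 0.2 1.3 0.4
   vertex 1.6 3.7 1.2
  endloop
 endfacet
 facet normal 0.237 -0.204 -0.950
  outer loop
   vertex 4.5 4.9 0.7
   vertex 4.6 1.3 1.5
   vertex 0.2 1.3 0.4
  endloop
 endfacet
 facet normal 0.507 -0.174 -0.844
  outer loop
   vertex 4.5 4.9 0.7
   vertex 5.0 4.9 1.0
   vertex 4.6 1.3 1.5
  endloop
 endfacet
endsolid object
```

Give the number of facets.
16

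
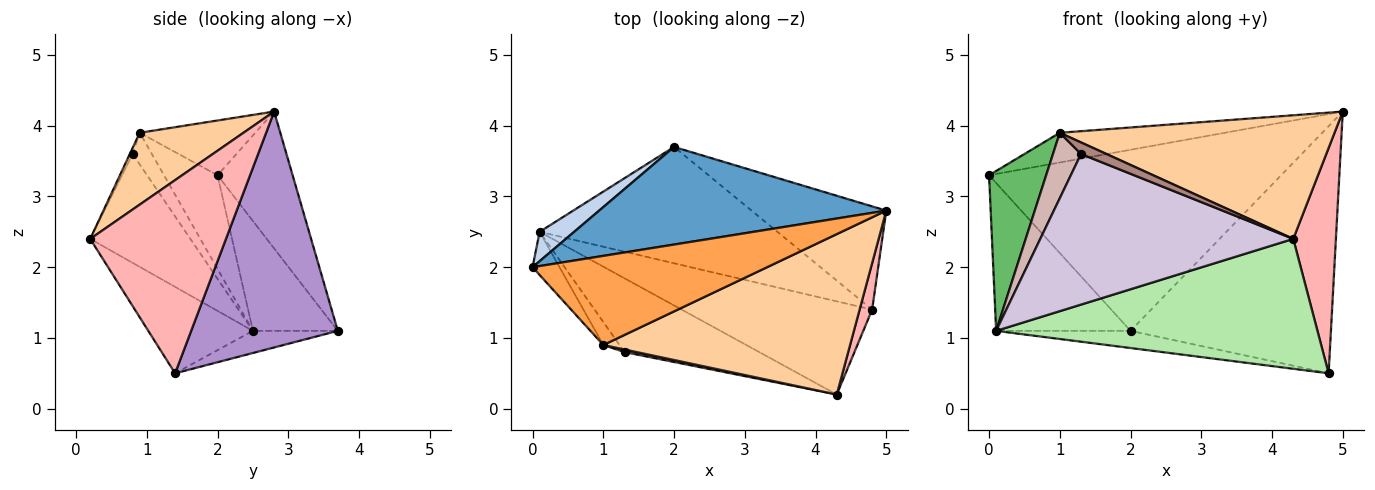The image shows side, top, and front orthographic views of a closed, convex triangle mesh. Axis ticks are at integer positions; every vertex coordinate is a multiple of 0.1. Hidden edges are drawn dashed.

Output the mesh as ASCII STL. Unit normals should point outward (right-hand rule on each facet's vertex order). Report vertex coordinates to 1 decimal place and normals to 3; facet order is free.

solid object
 facet normal -0.221 0.859 0.463
  outer loop
   vertex 2.0 3.7 1.1
   vertex 0.0 2.0 3.3
   vertex 5.0 2.8 4.2
  endloop
 endfacet
 facet normal -0.527 0.834 0.166
  outer loop
   vertex 0.1 2.5 1.1
   vertex 0.0 2.0 3.3
   vertex 2.0 3.7 1.1
  endloop
 endfacet
 facet normal -0.216 0.309 0.926
  outer loop
   vertex 1.0 0.9 3.9
   vertex 5.0 2.8 4.2
   vertex 0.0 2.0 3.3
  endloop
 endfacet
 facet normal 0.225 -0.595 0.772
  outer loop
   vertex 1.0 0.9 3.9
   vertex 4.3 0.2 2.4
   vertex 5.0 2.8 4.2
  endloop
 endfacet
 facet normal -0.671 -0.716 -0.193
  outer loop
   vertex 1.0 0.9 3.9
   vertex 0.0 2.0 3.3
   vertex 0.1 2.5 1.1
  endloop
 endfacet
 facet normal -0.256 -0.786 -0.563
  outer loop
   vertex 4.8 1.4 0.5
   vertex 4.3 0.2 2.4
   vertex 0.1 2.5 1.1
  endloop
 endfacet
 facet normal -0.092 0.145 -0.985
  outer loop
   vertex 4.8 1.4 0.5
   vertex 0.1 2.5 1.1
   vertex 2.0 3.7 1.1
  endloop
 endfacet
 facet normal 0.952 -0.299 0.062
  outer loop
   vertex 4.8 1.4 0.5
   vertex 5.0 2.8 4.2
   vertex 4.3 0.2 2.4
  endloop
 endfacet
 facet normal 0.560 0.765 -0.320
  outer loop
   vertex 4.8 1.4 0.5
   vertex 2.0 3.7 1.1
   vertex 5.0 2.8 4.2
  endloop
 endfacet
 facet normal -0.335 -0.846 -0.415
  outer loop
   vertex 1.3 0.8 3.6
   vertex 0.1 2.5 1.1
   vertex 4.3 0.2 2.4
  endloop
 endfacet
 facet normal -0.108 -0.970 0.216
  outer loop
   vertex 1.3 0.8 3.6
   vertex 4.3 0.2 2.4
   vertex 1.0 0.9 3.9
  endloop
 endfacet
 facet normal -0.543 -0.792 -0.278
  outer loop
   vertex 1.3 0.8 3.6
   vertex 1.0 0.9 3.9
   vertex 0.1 2.5 1.1
  endloop
 endfacet
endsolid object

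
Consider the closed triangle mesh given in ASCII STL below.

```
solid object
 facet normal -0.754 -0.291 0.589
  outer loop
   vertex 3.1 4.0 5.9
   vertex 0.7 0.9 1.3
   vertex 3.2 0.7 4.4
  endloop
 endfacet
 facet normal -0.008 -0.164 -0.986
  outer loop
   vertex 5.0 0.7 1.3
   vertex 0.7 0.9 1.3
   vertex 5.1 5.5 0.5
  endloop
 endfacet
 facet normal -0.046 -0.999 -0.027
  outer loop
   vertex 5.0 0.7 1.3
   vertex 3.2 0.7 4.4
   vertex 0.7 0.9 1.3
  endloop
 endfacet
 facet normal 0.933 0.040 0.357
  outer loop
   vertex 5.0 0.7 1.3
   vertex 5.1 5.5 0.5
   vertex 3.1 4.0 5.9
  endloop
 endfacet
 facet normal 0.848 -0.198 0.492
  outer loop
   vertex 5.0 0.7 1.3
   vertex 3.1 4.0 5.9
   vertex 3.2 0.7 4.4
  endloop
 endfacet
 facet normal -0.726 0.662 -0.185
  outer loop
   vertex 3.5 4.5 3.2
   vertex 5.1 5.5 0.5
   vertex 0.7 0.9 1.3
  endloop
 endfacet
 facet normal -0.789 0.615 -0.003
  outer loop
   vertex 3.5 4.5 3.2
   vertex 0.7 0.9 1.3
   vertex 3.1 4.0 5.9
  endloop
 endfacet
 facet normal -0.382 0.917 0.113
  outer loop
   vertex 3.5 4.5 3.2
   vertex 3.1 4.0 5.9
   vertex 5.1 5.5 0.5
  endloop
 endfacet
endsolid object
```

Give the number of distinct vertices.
6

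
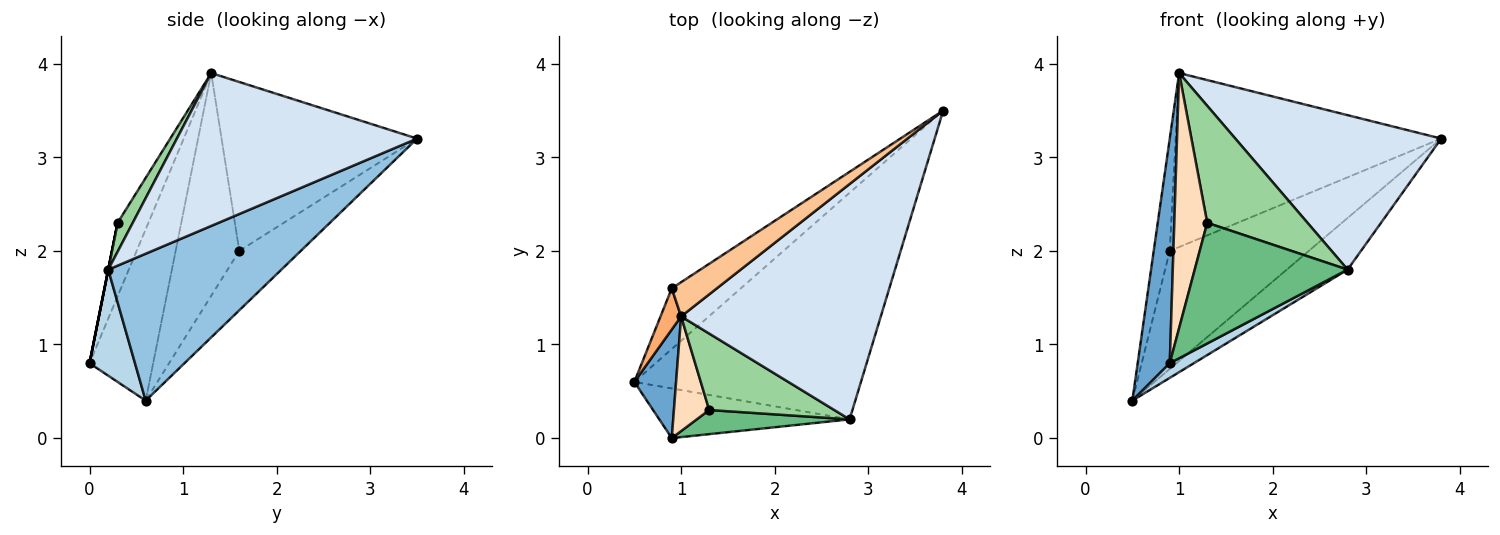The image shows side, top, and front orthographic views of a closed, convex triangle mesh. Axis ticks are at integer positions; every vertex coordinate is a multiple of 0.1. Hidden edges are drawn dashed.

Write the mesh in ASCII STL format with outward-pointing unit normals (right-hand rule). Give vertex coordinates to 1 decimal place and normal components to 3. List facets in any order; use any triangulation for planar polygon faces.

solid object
 facet normal -0.873 -0.440 0.213
  outer loop
   vertex 1.0 1.3 3.9
   vertex 0.5 0.6 0.4
   vertex 0.9 0.0 0.8
  endloop
 endfacet
 facet normal 0.534 0.188 -0.824
  outer loop
   vertex 2.8 0.2 1.8
   vertex 0.5 0.6 0.4
   vertex 3.8 3.5 3.2
  endloop
 endfacet
 facet normal 0.471 -0.250 -0.846
  outer loop
   vertex 2.8 0.2 1.8
   vertex 0.9 0.0 0.8
   vertex 0.5 0.6 0.4
  endloop
 endfacet
 facet normal 0.539 -0.462 0.704
  outer loop
   vertex 2.8 0.2 1.8
   vertex 3.8 3.5 3.2
   vertex 1.0 1.3 3.9
  endloop
 endfacet
 facet normal -0.366 0.828 -0.426
  outer loop
   vertex 0.9 1.6 2.0
   vertex 3.8 3.5 3.2
   vertex 0.5 0.6 0.4
  endloop
 endfacet
 facet normal -0.966 0.243 0.089
  outer loop
   vertex 0.9 1.6 2.0
   vertex 0.5 0.6 0.4
   vertex 1.0 1.3 3.9
  endloop
 endfacet
 facet normal -0.586 0.795 0.156
  outer loop
   vertex 0.9 1.6 2.0
   vertex 1.0 1.3 3.9
   vertex 3.8 3.5 3.2
  endloop
 endfacet
 facet normal -0.649 -0.694 0.312
  outer loop
   vertex 1.3 0.3 2.3
   vertex 1.0 1.3 3.9
   vertex 0.9 0.0 0.8
  endloop
 endfacet
 facet normal 0.000 -0.981 0.196
  outer loop
   vertex 1.3 0.3 2.3
   vertex 0.9 0.0 0.8
   vertex 2.8 0.2 1.8
  endloop
 endfacet
 facet normal 0.126 -0.831 0.543
  outer loop
   vertex 1.3 0.3 2.3
   vertex 2.8 0.2 1.8
   vertex 1.0 1.3 3.9
  endloop
 endfacet
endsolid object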